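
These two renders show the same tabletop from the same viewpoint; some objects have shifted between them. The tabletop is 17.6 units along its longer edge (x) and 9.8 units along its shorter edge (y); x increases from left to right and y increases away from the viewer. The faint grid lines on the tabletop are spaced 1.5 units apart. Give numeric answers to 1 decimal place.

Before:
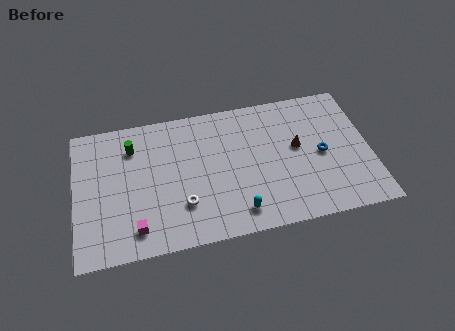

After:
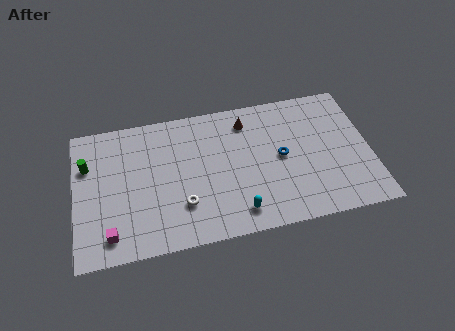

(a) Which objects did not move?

the cyan capsule and the white torus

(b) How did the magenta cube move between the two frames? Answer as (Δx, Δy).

(-1.5, -0.1)

The magenta cube started near (3.5, 1.7) and ended near (2.0, 1.6).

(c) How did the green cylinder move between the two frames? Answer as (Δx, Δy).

(-2.7, -0.8)

From the two frames, the green cylinder sits at roughly (3.5, 7.5) before and (0.8, 6.7) after.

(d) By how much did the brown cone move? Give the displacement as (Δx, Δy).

(-2.9, 2.5)

The brown cone started near (13.3, 5.5) and ended near (10.4, 8.0).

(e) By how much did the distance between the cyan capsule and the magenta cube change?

+1.5

The distance was about 6.0 in the first image and 7.5 in the second, so they moved 1.5 units further apart.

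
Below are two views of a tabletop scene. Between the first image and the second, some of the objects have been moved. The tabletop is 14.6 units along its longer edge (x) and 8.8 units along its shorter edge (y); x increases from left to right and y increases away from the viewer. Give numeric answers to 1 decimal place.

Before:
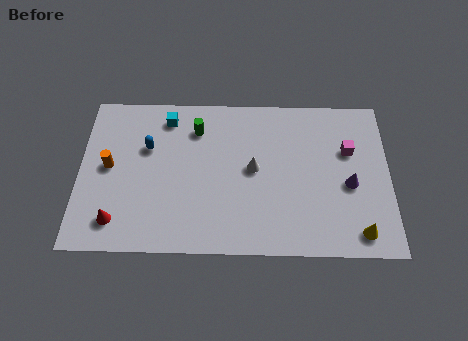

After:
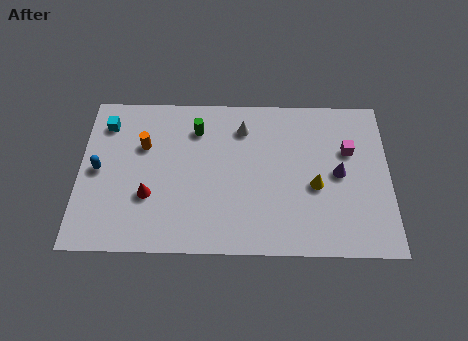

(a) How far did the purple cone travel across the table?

0.8

The purple cone was near (12.7, 3.8) before and (12.2, 4.4) after, so it travelled √(0.5² + 0.6²) ≈ 0.8 units.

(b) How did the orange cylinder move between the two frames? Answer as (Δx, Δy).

(1.6, 1.2)

The orange cylinder started near (1.4, 4.6) and ended near (3.0, 5.8).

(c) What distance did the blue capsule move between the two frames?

2.6

The blue capsule was near (3.2, 5.7) before and (0.9, 4.4) after, so it travelled √(2.3² + 1.3²) ≈ 2.6 units.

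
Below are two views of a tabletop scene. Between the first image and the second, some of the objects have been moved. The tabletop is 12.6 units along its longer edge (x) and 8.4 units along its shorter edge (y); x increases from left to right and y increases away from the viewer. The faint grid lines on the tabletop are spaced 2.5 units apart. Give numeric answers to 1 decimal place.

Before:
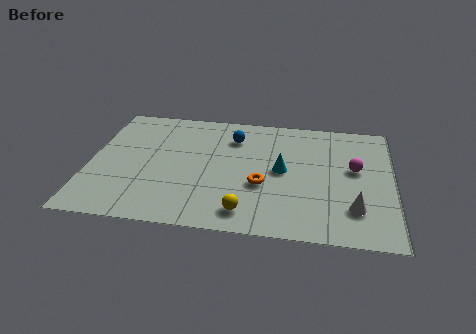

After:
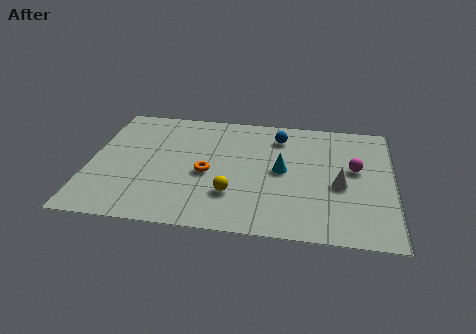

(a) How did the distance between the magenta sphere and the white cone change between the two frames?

-1.4

Before: roughly 2.7 units apart; after: 1.3. That's 1.4 units closer together.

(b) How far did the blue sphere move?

1.9

The blue sphere was near (5.9, 6.4) before and (7.8, 6.7) after, so it travelled √(1.9² + 0.3²) ≈ 1.9 units.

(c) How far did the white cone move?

1.6

The white cone was near (11.0, 2.1) before and (10.4, 3.6) after, so it travelled √(0.6² + 1.5²) ≈ 1.6 units.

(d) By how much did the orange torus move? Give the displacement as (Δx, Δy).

(-2.3, 0.5)

The orange torus was at about (7.2, 3.2) and moved to about (4.9, 3.7).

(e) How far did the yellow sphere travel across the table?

1.3

From (6.6, 1.3) to (6.0, 2.4), the yellow sphere covered √(0.6² + 1.1²) ≈ 1.3 units.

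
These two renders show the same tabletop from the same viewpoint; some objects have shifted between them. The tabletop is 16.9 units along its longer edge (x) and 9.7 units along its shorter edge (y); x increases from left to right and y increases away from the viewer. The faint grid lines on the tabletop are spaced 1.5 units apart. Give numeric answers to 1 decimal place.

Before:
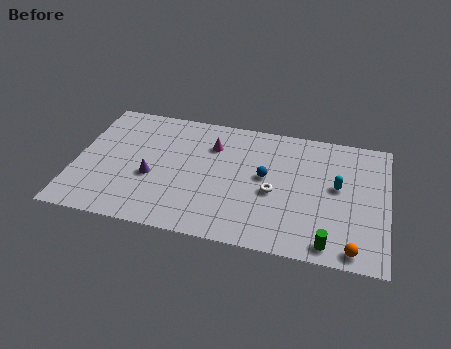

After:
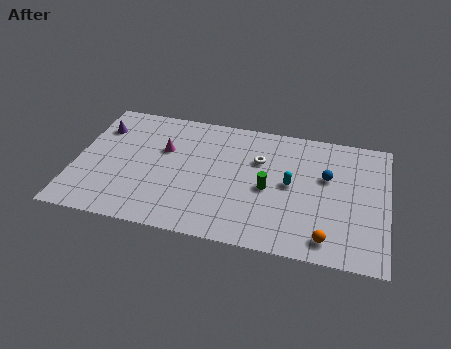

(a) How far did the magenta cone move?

2.8

From (7.3, 7.1) to (4.7, 6.2), the magenta cone covered √(2.6² + 0.9²) ≈ 2.8 units.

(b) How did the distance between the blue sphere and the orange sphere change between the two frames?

-1.9

The distance was about 6.5 in the first image and 4.6 in the second, so they moved 1.9 units closer together.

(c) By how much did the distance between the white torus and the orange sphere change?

+1.0

Before: roughly 5.4 units apart; after: 6.4. That's 1.0 units further apart.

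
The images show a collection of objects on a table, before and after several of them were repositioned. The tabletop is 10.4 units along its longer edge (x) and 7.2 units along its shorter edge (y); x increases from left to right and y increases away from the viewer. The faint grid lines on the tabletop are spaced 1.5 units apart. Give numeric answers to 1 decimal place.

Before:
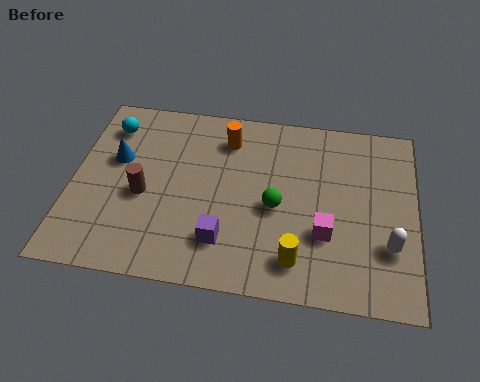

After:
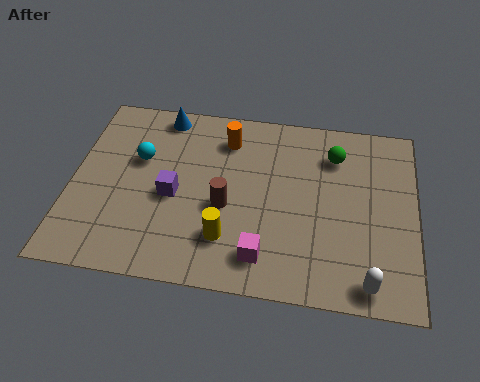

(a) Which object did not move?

the orange cylinder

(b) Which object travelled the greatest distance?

the green sphere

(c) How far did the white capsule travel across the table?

1.5

The white capsule was near (9.6, 2.2) before and (9.0, 0.8) after, so it travelled √(0.6² + 1.4²) ≈ 1.5 units.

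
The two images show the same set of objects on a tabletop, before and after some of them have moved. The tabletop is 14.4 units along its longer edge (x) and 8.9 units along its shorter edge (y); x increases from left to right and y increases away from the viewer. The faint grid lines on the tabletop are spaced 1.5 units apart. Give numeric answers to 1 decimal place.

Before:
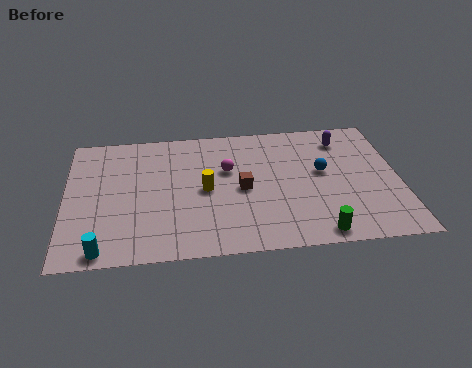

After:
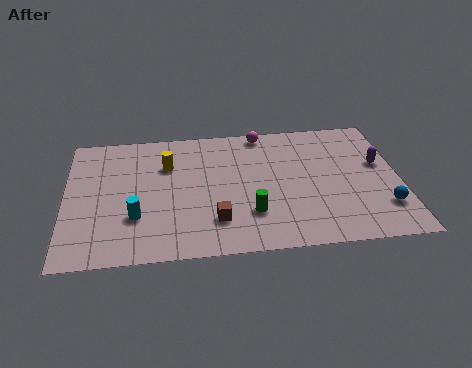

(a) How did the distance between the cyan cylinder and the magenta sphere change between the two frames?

+0.5

They were about 7.2 units apart before and 7.7 after — 0.5 units further apart.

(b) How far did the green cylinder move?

3.2

The green cylinder was near (10.7, 0.9) before and (7.9, 2.5) after, so it travelled √(2.8² + 1.6²) ≈ 3.2 units.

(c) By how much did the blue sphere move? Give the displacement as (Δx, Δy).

(2.5, -2.7)

From the two frames, the blue sphere sits at roughly (11.1, 5.0) before and (13.6, 2.3) after.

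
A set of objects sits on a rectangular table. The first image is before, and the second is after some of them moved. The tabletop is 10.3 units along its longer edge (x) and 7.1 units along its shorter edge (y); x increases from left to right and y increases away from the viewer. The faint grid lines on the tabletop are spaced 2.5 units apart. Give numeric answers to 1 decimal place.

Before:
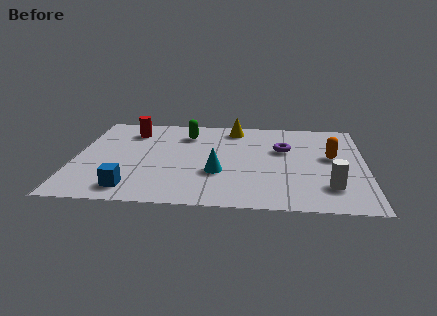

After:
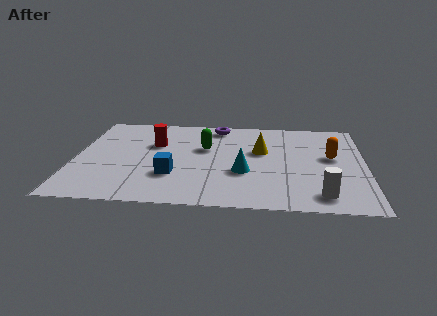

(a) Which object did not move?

the orange capsule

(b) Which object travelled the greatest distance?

the purple torus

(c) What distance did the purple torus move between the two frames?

2.9

The purple torus was near (7.4, 4.5) before and (5.0, 6.2) after, so it travelled √(2.4² + 1.7²) ≈ 2.9 units.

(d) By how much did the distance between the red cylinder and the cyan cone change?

-0.7

The distance was about 4.5 in the first image and 3.8 in the second, so they moved 0.7 units closer together.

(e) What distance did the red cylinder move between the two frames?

1.3

The red cylinder moved from about (1.9, 5.6) to (2.8, 4.6), a distance of √(0.9² + 1.0²) ≈ 1.3.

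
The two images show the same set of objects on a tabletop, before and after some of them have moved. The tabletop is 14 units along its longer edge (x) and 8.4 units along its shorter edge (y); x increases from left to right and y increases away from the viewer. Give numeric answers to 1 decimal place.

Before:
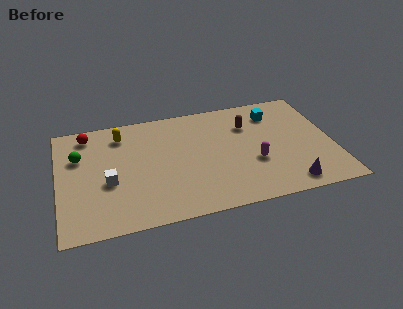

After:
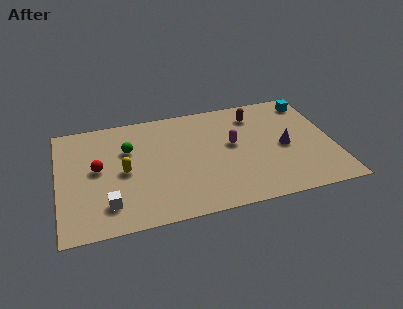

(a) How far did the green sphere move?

2.5

The green sphere moved from about (1.1, 5.6) to (3.6, 5.6), a distance of √(2.5² + 0.0²) ≈ 2.5.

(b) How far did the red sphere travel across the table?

2.7

The red sphere was near (1.6, 7.2) before and (2.0, 4.5) after, so it travelled √(0.4² + 2.7²) ≈ 2.7 units.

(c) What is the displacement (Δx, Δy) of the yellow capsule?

(0.0, -2.8)

The yellow capsule was at about (3.3, 6.8) and moved to about (3.3, 4.0).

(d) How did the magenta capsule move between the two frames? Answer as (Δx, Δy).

(-1.0, 1.6)

The magenta capsule was at about (9.9, 3.1) and moved to about (8.9, 4.7).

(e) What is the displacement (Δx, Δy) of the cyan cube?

(1.9, 0.5)

The cyan cube started near (11.2, 6.6) and ended near (13.1, 7.1).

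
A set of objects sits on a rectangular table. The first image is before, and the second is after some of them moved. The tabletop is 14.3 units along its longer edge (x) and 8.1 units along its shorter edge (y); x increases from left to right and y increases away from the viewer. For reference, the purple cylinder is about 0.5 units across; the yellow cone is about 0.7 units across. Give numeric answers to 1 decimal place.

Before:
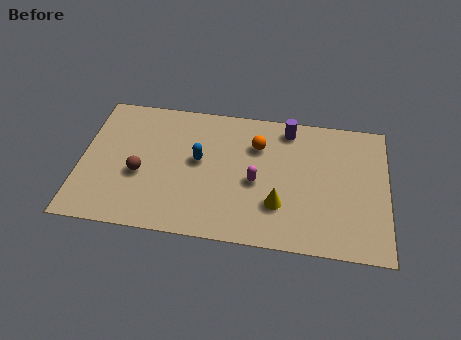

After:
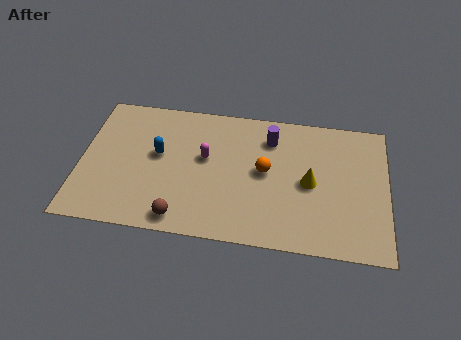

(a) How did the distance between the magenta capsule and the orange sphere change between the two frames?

+0.6

They were about 2.2 units apart before and 2.8 after — 0.6 units further apart.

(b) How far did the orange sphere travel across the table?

1.6

The orange sphere moved from about (8.2, 5.8) to (8.6, 4.3), a distance of √(0.4² + 1.5²) ≈ 1.6.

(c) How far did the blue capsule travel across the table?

1.9

From (5.5, 4.5) to (3.6, 4.6), the blue capsule covered √(1.9² + 0.1²) ≈ 1.9 units.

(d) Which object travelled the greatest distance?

the brown sphere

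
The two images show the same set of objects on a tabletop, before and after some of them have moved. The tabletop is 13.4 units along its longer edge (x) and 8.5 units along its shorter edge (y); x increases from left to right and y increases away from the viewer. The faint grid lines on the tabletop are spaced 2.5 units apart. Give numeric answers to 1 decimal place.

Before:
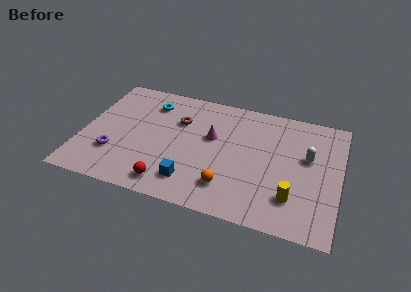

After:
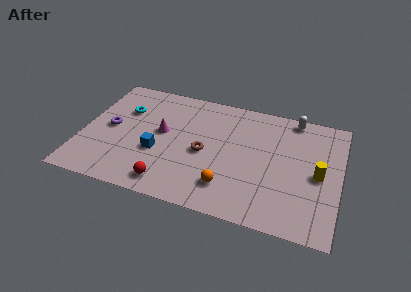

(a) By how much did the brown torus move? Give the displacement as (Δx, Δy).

(1.5, -1.9)

The brown torus started near (4.9, 5.8) and ended near (6.4, 3.9).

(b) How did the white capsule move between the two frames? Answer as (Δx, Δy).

(-0.9, 2.6)

The white capsule started near (11.7, 5.1) and ended near (10.8, 7.7).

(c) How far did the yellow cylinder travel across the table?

2.2

The yellow cylinder was near (11.1, 2.1) before and (12.3, 4.0) after, so it travelled √(1.2² + 1.9²) ≈ 2.2 units.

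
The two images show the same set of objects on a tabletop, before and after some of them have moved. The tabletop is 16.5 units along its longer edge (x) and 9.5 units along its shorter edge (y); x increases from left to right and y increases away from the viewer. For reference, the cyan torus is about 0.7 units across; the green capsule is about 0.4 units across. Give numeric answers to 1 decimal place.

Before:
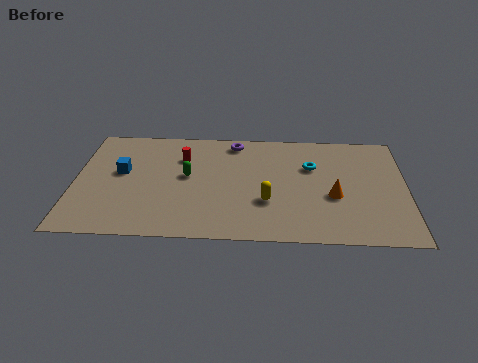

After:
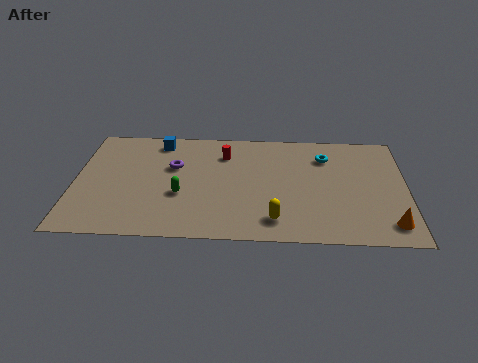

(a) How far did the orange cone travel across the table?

3.5

The orange cone was near (12.9, 3.8) before and (15.6, 1.6) after, so it travelled √(2.7² + 2.2²) ≈ 3.5 units.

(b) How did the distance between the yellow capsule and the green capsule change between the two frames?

+0.6

They were about 4.5 units apart before and 5.1 after — 0.6 units further apart.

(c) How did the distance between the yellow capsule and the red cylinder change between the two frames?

+0.5

They were about 5.6 units apart before and 6.1 after — 0.5 units further apart.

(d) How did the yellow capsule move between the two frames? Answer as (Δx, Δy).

(0.4, -1.5)

The yellow capsule started near (9.6, 3.2) and ended near (10.0, 1.7).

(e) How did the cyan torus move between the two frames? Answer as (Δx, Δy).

(0.7, 0.9)

From the two frames, the cyan torus sits at roughly (11.8, 6.3) before and (12.5, 7.2) after.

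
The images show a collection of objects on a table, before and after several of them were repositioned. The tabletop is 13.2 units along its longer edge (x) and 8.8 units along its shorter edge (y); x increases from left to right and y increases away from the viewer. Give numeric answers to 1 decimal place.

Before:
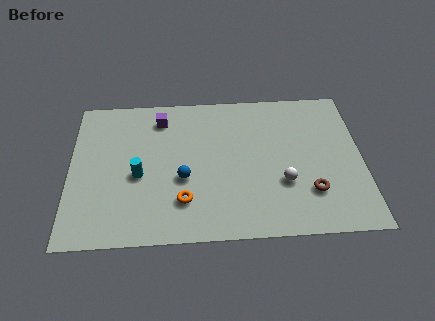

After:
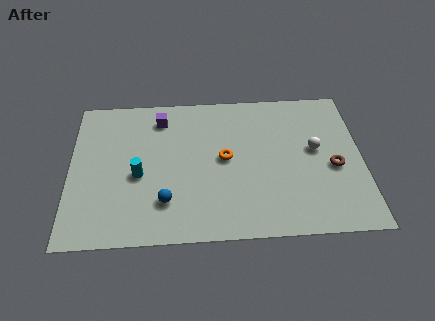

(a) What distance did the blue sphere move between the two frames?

1.5

The blue sphere was near (5.1, 3.5) before and (4.3, 2.2) after, so it travelled √(0.8² + 1.3²) ≈ 1.5 units.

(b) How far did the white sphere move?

2.4

The white sphere was near (9.6, 3.0) before and (11.1, 4.9) after, so it travelled √(1.5² + 1.9²) ≈ 2.4 units.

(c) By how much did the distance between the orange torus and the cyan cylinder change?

+1.4

They were about 2.6 units apart before and 4.0 after — 1.4 units further apart.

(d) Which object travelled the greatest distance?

the orange torus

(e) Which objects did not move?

the cyan cylinder and the purple cube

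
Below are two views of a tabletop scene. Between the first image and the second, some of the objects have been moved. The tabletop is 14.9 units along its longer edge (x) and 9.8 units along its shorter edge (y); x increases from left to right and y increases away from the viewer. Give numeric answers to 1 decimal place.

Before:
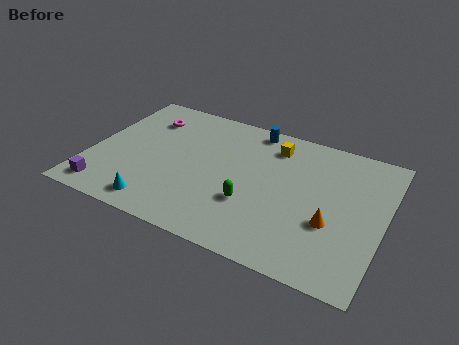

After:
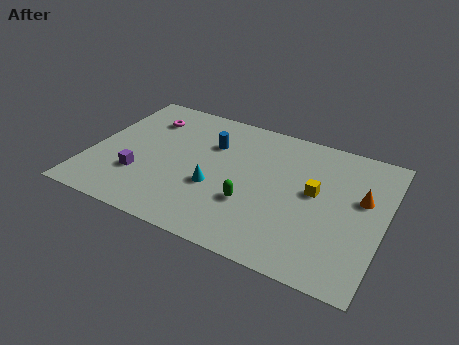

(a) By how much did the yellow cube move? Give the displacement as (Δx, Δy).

(2.4, -2.5)

From the two frames, the yellow cube sits at roughly (9.0, 7.9) before and (11.4, 5.4) after.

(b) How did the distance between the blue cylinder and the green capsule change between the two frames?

-1.2

They were about 5.5 units apart before and 4.3 after — 1.2 units closer together.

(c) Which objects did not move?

the green capsule and the magenta torus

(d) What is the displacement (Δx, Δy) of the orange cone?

(1.3, 2.3)

From the two frames, the orange cone sits at roughly (12.4, 3.6) before and (13.7, 5.9) after.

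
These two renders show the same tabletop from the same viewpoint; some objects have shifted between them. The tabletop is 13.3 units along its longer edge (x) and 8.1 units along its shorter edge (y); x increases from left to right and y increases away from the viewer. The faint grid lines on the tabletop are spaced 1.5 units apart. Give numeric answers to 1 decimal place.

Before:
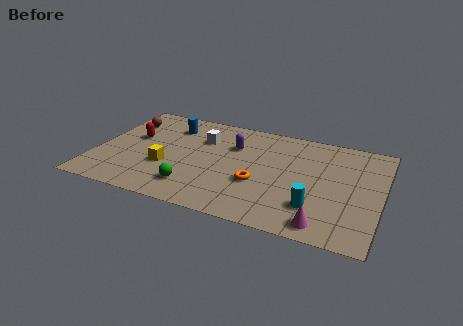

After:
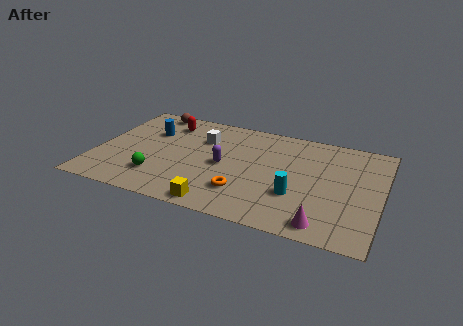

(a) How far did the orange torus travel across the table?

1.1

The orange torus was near (7.7, 3.0) before and (7.1, 2.1) after, so it travelled √(0.6² + 0.9²) ≈ 1.1 units.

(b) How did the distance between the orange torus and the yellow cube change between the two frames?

-2.7

The distance was about 4.3 in the first image and 1.6 in the second, so they moved 2.7 units closer together.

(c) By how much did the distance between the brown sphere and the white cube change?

-0.7

They were about 3.8 units apart before and 3.1 after — 0.7 units closer together.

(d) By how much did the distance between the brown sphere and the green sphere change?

-0.4

Before: roughly 5.8 units apart; after: 5.4. That's 0.4 units closer together.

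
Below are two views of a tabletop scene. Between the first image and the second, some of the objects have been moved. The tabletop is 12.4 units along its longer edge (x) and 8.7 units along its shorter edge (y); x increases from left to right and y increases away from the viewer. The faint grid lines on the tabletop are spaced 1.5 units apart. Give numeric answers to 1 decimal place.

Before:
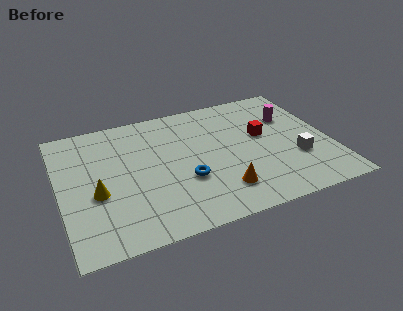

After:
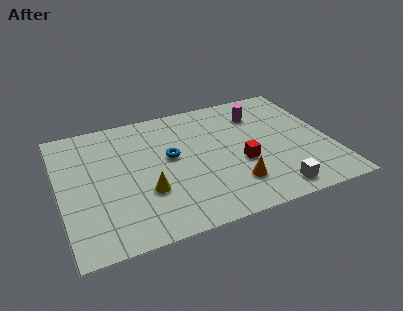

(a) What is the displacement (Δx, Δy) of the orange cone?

(0.6, 0.2)

The orange cone started near (7.1, 1.9) and ended near (7.7, 2.1).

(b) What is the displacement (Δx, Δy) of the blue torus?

(-0.5, 1.8)

From the two frames, the blue torus sits at roughly (5.6, 3.1) before and (5.1, 4.9) after.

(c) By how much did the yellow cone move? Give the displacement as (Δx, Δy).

(2.2, -0.6)

The yellow cone started near (1.6, 3.5) and ended near (3.8, 2.9).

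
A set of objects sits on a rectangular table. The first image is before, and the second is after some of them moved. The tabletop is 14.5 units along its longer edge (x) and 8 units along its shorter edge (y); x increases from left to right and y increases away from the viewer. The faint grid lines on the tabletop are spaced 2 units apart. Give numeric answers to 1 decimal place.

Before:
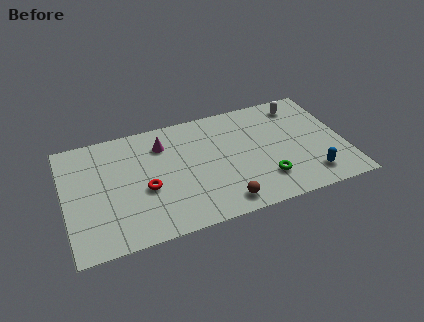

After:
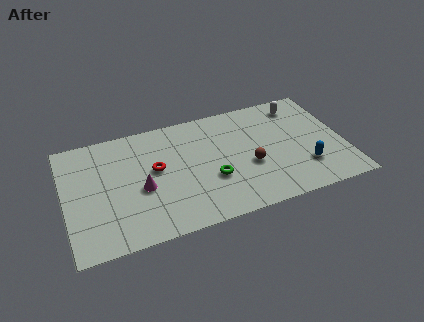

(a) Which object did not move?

the white capsule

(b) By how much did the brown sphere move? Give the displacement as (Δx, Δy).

(1.6, 2.1)

From the two frames, the brown sphere sits at roughly (7.9, 1.1) before and (9.5, 3.2) after.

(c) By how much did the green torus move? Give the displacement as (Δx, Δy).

(-2.7, 0.9)

The green torus was at about (10.2, 2.0) and moved to about (7.5, 2.9).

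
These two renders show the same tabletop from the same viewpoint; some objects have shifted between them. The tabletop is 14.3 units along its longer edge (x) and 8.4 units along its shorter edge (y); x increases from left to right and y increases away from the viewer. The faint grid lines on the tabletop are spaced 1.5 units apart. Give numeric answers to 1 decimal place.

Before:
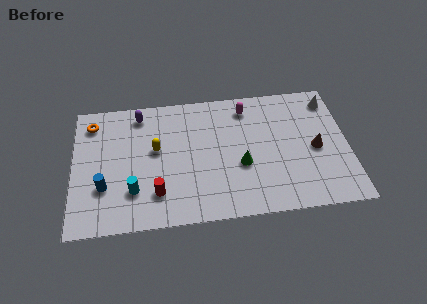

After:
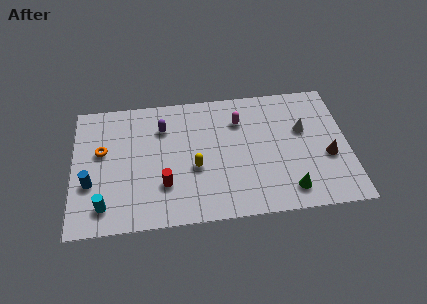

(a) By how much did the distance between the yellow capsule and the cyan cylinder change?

+2.3

Before: roughly 2.8 units apart; after: 5.1. That's 2.3 units further apart.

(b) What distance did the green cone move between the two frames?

3.1

From (8.7, 3.3) to (11.1, 1.4), the green cone covered √(2.4² + 1.9²) ≈ 3.1 units.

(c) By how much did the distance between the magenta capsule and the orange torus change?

-0.8

Before: roughly 8.1 units apart; after: 7.3. That's 0.8 units closer together.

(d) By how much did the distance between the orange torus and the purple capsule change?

+0.9

The distance was about 2.5 in the first image and 3.4 in the second, so they moved 0.9 units further apart.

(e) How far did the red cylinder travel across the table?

0.6

The red cylinder was near (4.3, 2.0) before and (4.7, 2.5) after, so it travelled √(0.4² + 0.5²) ≈ 0.6 units.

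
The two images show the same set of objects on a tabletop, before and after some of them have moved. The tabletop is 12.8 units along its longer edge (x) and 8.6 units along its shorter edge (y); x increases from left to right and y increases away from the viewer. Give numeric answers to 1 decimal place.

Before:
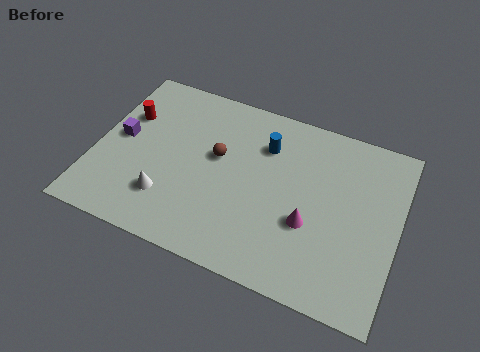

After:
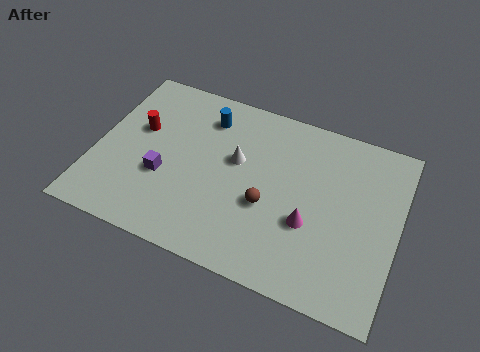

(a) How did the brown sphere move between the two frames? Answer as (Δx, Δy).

(2.3, -1.6)

The brown sphere started near (5.1, 5.0) and ended near (7.4, 3.4).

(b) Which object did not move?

the magenta cone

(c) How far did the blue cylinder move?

2.6

The blue cylinder moved from about (7.0, 6.3) to (4.4, 6.8), a distance of √(2.6² + 0.5²) ≈ 2.6.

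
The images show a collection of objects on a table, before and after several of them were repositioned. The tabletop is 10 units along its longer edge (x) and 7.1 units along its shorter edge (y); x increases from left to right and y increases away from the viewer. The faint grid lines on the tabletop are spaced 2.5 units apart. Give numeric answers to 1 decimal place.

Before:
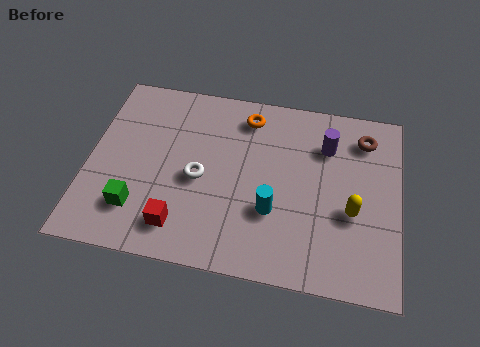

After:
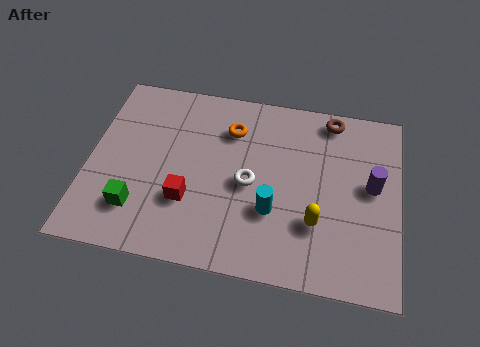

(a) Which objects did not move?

the cyan cylinder and the green cube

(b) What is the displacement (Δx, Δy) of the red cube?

(0.2, 1.0)

The red cube started near (3.1, 1.3) and ended near (3.3, 2.3).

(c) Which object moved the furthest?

the purple cylinder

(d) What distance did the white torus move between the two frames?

1.6

The white torus moved from about (3.6, 3.2) to (5.2, 3.3), a distance of √(1.6² + 0.1²) ≈ 1.6.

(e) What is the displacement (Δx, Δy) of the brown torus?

(-1.1, 0.6)

The brown torus started near (8.8, 5.7) and ended near (7.7, 6.3).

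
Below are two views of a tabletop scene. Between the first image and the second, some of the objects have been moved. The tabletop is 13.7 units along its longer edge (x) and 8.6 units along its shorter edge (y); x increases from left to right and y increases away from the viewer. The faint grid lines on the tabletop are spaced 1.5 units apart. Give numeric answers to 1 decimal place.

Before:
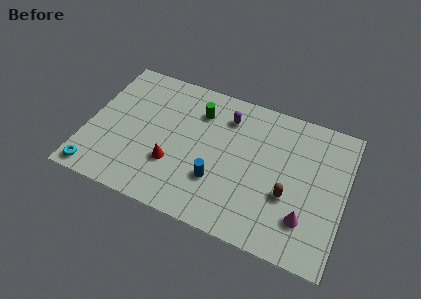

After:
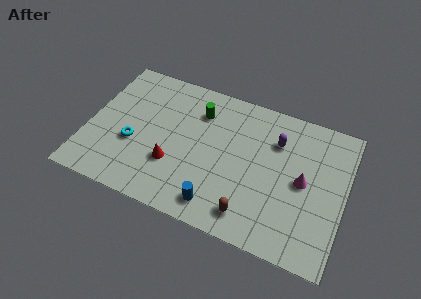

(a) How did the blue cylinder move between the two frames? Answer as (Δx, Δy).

(0.2, -1.4)

From the two frames, the blue cylinder sits at roughly (7.1, 2.7) before and (7.3, 1.3) after.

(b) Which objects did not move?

the red cone and the green cylinder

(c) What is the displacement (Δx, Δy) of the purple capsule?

(2.7, -0.5)

The purple capsule was at about (7.2, 6.7) and moved to about (9.9, 6.2).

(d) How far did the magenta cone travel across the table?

2.1

From (11.8, 2.2) to (11.5, 4.3), the magenta cone covered √(0.3² + 2.1²) ≈ 2.1 units.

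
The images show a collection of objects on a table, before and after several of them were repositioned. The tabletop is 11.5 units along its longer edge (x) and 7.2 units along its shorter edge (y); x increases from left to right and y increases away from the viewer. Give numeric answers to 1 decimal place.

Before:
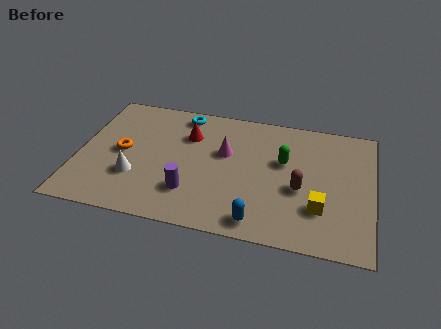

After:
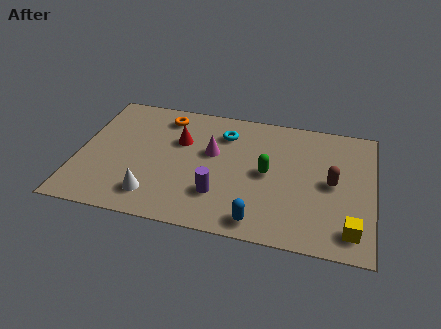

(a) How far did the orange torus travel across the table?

2.8

From (1.7, 3.6) to (3.2, 6.0), the orange torus covered √(1.5² + 2.4²) ≈ 2.8 units.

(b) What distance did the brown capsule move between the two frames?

1.3

From (8.7, 3.0) to (9.9, 3.6), the brown capsule covered √(1.2² + 0.6²) ≈ 1.3 units.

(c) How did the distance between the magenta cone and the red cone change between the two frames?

-0.3

The distance was about 1.7 in the first image and 1.4 in the second, so they moved 0.3 units closer together.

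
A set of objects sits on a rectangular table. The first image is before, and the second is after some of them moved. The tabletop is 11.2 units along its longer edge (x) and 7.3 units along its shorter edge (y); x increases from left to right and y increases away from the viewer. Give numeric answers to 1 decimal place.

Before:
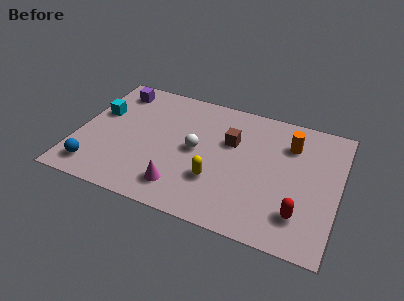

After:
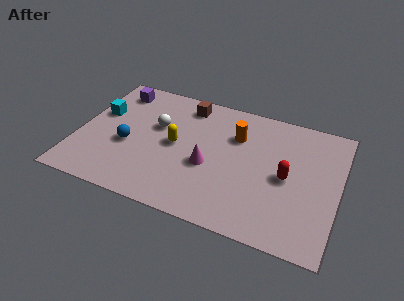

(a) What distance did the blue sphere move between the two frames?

2.2

From (1.0, 1.2) to (2.2, 3.0), the blue sphere covered √(1.2² + 1.8²) ≈ 2.2 units.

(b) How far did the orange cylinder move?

2.3

From (9.0, 5.4) to (6.7, 5.1), the orange cylinder covered √(2.3² + 0.3²) ≈ 2.3 units.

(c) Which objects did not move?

the purple cube and the cyan cube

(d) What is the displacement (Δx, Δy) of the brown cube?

(-2.1, 1.5)

From the two frames, the brown cube sits at roughly (6.5, 4.7) before and (4.4, 6.2) after.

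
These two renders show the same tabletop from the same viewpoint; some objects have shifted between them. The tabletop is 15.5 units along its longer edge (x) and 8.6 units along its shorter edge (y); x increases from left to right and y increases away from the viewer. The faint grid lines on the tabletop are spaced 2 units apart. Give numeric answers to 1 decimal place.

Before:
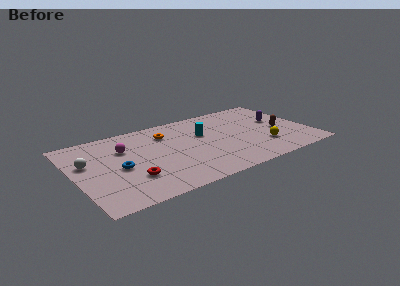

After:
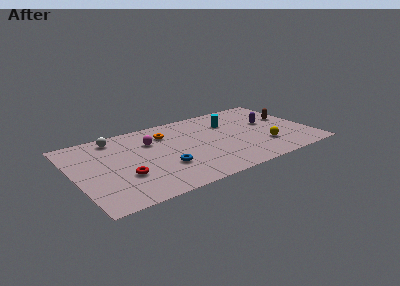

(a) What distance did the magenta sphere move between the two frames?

1.8

The magenta sphere moved from about (3.4, 5.9) to (5.2, 6.0), a distance of √(1.8² + 0.1²) ≈ 1.8.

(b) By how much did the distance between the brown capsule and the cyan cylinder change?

-1.3

Before: roughly 5.3 units apart; after: 4.0. That's 1.3 units closer together.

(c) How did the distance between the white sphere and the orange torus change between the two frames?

-2.1

They were about 5.5 units apart before and 3.4 after — 2.1 units closer together.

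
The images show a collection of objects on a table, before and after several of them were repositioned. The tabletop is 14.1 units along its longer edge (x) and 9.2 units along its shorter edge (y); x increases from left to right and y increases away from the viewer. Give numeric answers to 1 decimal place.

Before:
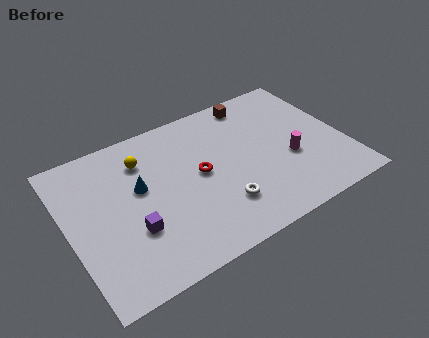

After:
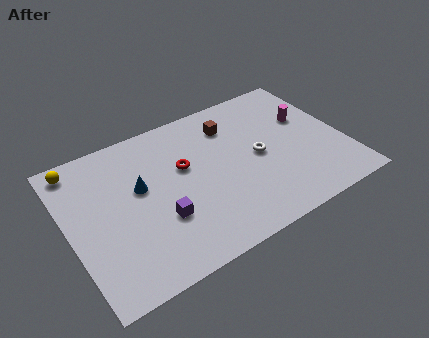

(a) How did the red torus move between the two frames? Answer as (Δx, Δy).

(-0.7, 0.8)

The red torus was at about (6.7, 4.8) and moved to about (6.0, 5.6).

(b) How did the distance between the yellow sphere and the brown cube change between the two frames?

+1.8

The distance was about 6.1 in the first image and 7.9 in the second, so they moved 1.8 units further apart.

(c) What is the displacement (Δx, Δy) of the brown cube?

(-1.4, -1.0)

The brown cube was at about (10.1, 8.1) and moved to about (8.7, 7.1).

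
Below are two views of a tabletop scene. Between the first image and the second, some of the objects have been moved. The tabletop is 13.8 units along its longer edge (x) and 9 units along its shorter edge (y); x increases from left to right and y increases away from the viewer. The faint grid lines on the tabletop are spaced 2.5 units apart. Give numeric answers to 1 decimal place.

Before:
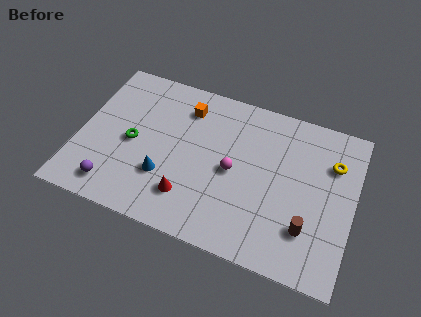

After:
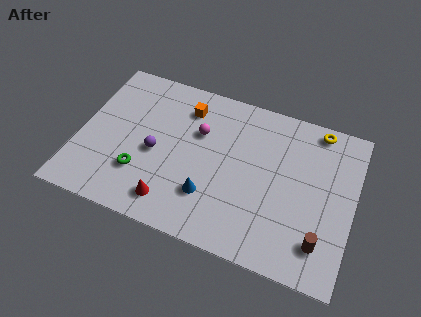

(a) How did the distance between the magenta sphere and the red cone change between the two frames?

+1.5

Before: roughly 3.0 units apart; after: 4.5. That's 1.5 units further apart.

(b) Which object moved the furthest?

the purple sphere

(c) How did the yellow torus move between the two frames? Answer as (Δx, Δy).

(-0.9, 1.7)

The yellow torus was at about (12.6, 6.4) and moved to about (11.7, 8.1).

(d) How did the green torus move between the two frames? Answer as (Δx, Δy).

(0.6, -1.6)

The green torus was at about (2.7, 4.2) and moved to about (3.3, 2.6).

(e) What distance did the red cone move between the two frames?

1.0

The red cone was near (5.8, 2.1) before and (5.0, 1.5) after, so it travelled √(0.8² + 0.6²) ≈ 1.0 units.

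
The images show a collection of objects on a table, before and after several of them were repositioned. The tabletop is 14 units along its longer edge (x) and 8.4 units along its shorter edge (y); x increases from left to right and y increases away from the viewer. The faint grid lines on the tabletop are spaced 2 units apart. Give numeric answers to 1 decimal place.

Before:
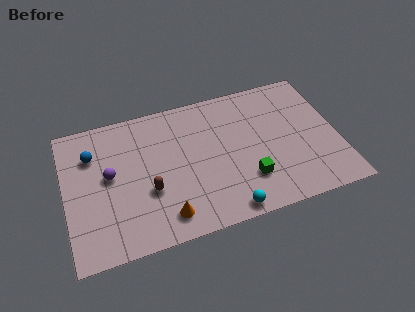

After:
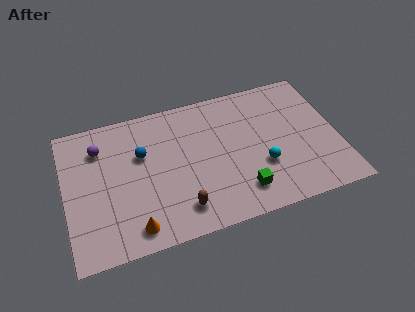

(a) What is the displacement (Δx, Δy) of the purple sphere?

(-0.4, 1.8)

The purple sphere started near (2.3, 4.6) and ended near (1.9, 6.4).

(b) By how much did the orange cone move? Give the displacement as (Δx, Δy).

(-1.6, -0.2)

The orange cone started near (4.9, 1.4) and ended near (3.3, 1.2).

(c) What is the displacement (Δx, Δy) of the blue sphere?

(2.5, -0.7)

The blue sphere started near (1.5, 6.1) and ended near (4.0, 5.4).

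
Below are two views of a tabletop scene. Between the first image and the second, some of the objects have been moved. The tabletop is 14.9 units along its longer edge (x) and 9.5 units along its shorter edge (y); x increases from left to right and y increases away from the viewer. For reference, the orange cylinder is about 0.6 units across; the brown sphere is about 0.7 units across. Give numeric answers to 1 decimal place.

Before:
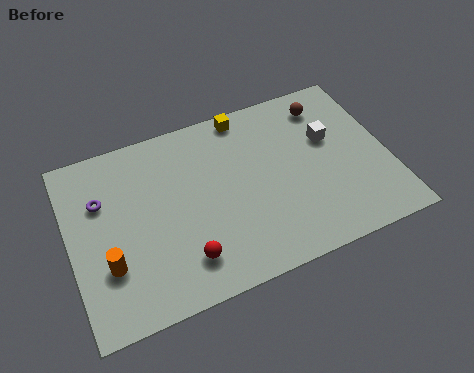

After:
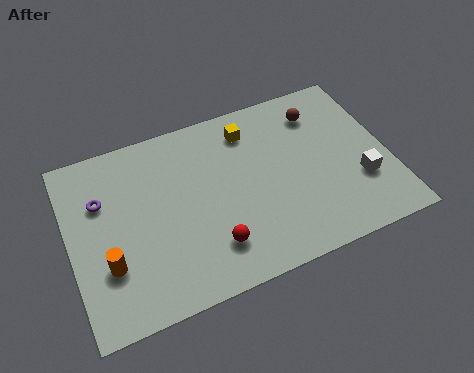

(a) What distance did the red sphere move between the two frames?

1.3

From (5.0, 2.0) to (6.3, 2.2), the red sphere covered √(1.3² + 0.2²) ≈ 1.3 units.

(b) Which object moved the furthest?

the white cube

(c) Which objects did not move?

the orange cylinder and the purple torus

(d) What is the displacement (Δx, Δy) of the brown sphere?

(-0.4, -0.3)

The brown sphere was at about (12.4, 7.8) and moved to about (12.0, 7.5).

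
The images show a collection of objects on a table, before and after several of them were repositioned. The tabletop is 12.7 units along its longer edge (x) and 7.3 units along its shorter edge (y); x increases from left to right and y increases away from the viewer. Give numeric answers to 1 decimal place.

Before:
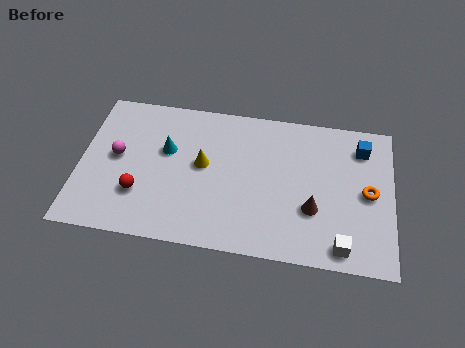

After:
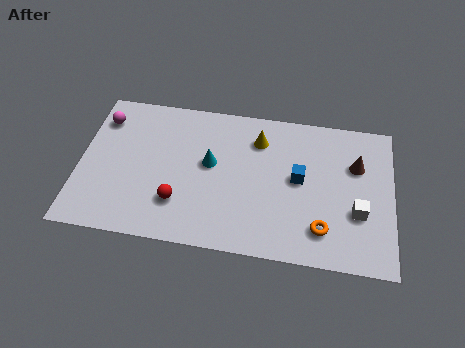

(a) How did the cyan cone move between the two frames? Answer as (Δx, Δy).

(1.8, -0.4)

The cyan cone started near (3.5, 4.5) and ended near (5.3, 4.1).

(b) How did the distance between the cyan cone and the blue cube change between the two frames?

-4.4

Before: roughly 8.0 units apart; after: 3.6. That's 4.4 units closer together.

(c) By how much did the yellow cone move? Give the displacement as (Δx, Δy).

(2.2, 1.6)

The yellow cone was at about (5.0, 4.0) and moved to about (7.2, 5.6).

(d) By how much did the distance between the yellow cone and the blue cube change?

-4.2

Before: roughly 6.6 units apart; after: 2.4. That's 4.2 units closer together.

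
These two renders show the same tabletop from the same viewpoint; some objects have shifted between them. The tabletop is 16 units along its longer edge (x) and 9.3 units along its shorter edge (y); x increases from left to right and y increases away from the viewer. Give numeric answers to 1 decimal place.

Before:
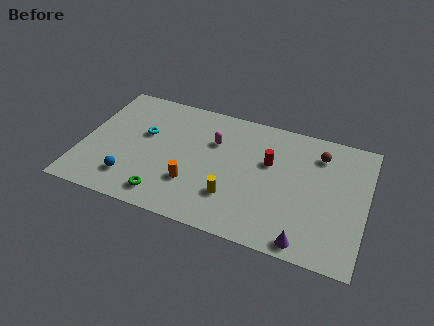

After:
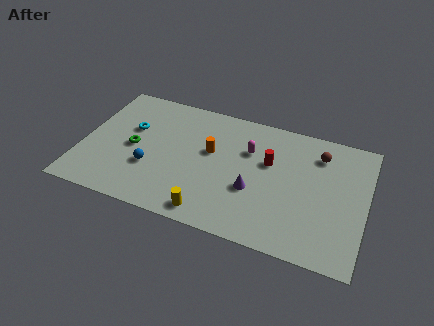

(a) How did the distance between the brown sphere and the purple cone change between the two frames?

-1.3

The distance was about 6.4 in the first image and 5.1 in the second, so they moved 1.3 units closer together.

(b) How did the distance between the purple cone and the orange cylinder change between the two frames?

-3.5

Before: roughly 6.8 units apart; after: 3.3. That's 3.5 units closer together.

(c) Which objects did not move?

the red cylinder and the brown sphere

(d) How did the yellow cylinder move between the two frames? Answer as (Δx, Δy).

(-1.1, -1.5)

From the two frames, the yellow cylinder sits at roughly (8.7, 2.6) before and (7.6, 1.1) after.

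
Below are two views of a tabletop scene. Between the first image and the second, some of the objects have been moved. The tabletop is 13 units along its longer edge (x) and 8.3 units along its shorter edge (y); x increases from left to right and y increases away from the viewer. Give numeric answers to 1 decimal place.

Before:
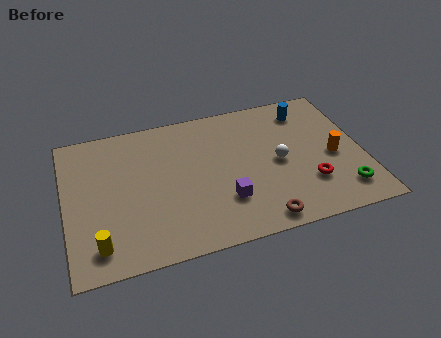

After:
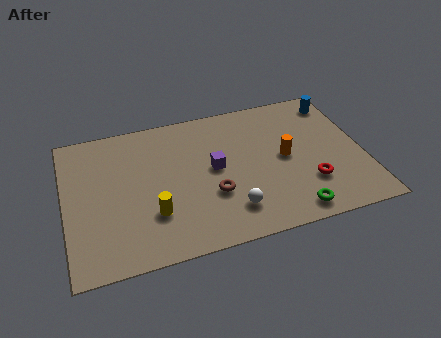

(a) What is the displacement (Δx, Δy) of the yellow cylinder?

(2.4, 1.1)

From the two frames, the yellow cylinder sits at roughly (1.3, 1.4) before and (3.7, 2.5) after.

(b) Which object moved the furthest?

the white sphere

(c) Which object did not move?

the red torus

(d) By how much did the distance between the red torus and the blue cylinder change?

+0.5

The distance was about 4.4 in the first image and 4.9 in the second, so they moved 0.5 units further apart.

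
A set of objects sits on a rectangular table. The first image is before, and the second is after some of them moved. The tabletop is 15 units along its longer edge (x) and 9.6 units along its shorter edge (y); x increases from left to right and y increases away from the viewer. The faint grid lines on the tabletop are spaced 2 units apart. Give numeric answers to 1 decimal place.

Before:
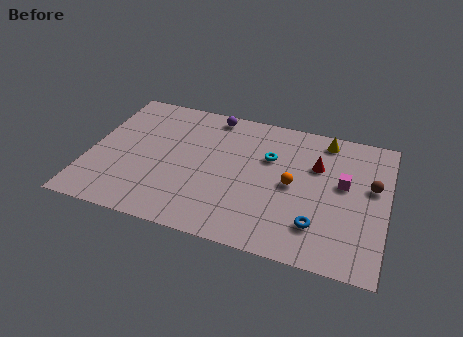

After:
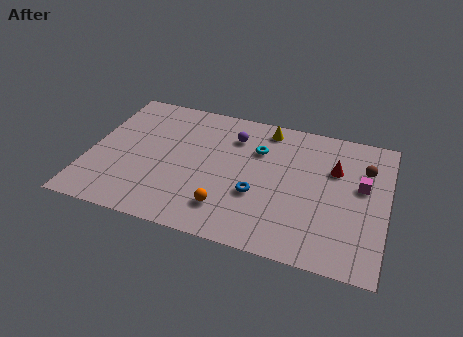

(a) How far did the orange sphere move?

4.0

The orange sphere was near (10.3, 4.7) before and (7.2, 2.1) after, so it travelled √(3.1² + 2.6²) ≈ 4.0 units.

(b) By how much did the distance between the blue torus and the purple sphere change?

-4.5

Before: roughly 8.6 units apart; after: 4.1. That's 4.5 units closer together.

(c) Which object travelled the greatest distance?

the orange sphere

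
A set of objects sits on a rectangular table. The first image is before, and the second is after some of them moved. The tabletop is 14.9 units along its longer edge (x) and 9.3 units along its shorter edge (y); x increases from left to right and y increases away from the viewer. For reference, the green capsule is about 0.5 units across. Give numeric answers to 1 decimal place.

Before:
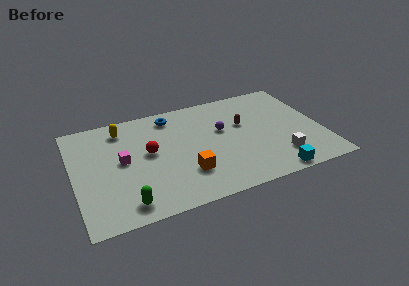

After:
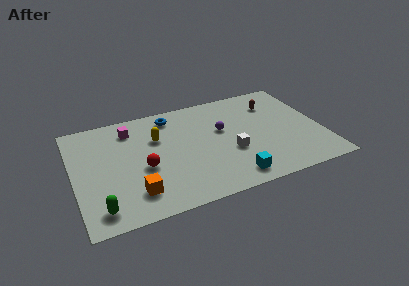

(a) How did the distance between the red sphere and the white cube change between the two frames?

-3.0

The distance was about 8.2 in the first image and 5.2 in the second, so they moved 3.0 units closer together.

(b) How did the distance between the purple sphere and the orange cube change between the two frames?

+2.8

Before: roughly 3.9 units apart; after: 6.7. That's 2.8 units further apart.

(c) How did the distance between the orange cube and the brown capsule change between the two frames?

+5.3

Before: roughly 4.9 units apart; after: 10.2. That's 5.3 units further apart.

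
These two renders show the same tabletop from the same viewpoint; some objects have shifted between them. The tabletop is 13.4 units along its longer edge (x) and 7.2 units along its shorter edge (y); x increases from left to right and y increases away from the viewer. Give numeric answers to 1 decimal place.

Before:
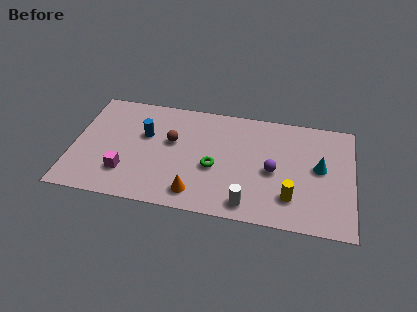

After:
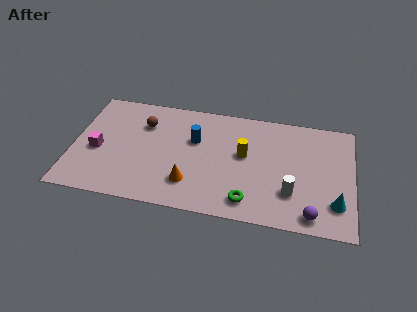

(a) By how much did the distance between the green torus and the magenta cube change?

+3.2

They were about 4.3 units apart before and 7.5 after — 3.2 units further apart.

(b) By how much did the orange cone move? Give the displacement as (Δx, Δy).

(-0.3, 0.6)

The orange cone was at about (6.0, 1.2) and moved to about (5.7, 1.8).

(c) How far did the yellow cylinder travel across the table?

3.3

The yellow cylinder was near (10.5, 1.8) before and (8.2, 4.1) after, so it travelled √(2.3² + 2.3²) ≈ 3.3 units.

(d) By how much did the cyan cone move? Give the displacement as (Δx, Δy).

(0.8, -2.1)

The cyan cone was at about (11.8, 3.9) and moved to about (12.6, 1.8).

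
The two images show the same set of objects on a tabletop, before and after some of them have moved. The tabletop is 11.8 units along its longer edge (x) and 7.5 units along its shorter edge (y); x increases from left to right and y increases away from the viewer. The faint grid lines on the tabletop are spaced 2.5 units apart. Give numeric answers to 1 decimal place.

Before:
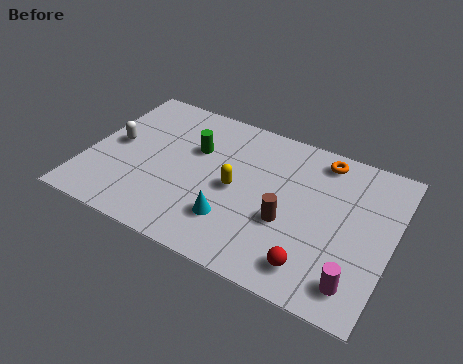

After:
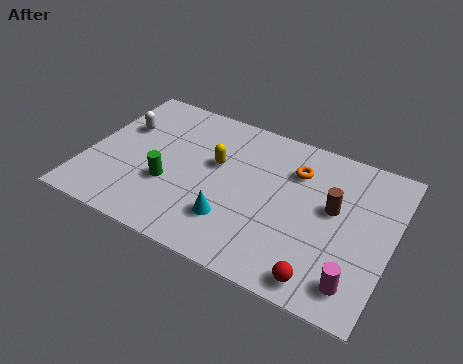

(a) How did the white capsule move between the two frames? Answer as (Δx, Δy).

(0.1, 1.0)

The white capsule started near (1.0, 3.9) and ended near (1.1, 4.9).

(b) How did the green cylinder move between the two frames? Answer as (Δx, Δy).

(-0.7, -2.2)

The green cylinder started near (4.0, 4.9) and ended near (3.3, 2.7).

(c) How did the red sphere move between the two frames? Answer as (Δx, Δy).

(0.4, -0.4)

From the two frames, the red sphere sits at roughly (9.1, 1.3) before and (9.5, 0.9) after.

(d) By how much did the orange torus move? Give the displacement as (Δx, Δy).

(-0.9, -1.0)

From the two frames, the orange torus sits at roughly (8.8, 6.5) before and (7.9, 5.5) after.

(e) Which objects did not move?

the magenta cylinder and the cyan cone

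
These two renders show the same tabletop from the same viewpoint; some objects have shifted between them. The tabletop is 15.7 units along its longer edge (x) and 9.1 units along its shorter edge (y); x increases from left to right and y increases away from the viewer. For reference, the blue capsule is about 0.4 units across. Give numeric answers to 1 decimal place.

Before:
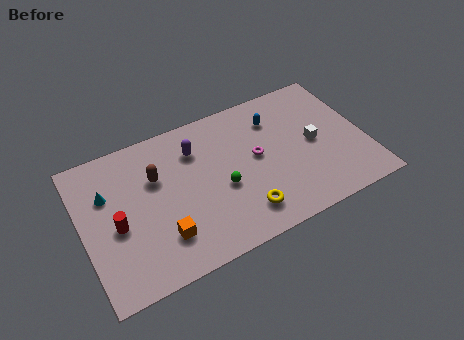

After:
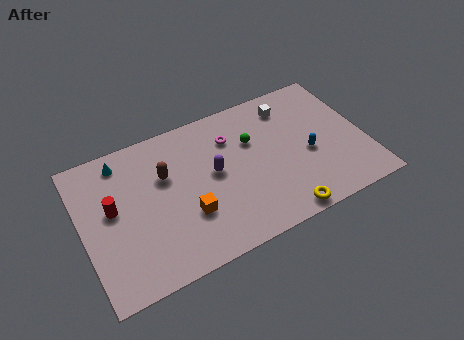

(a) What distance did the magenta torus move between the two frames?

2.2

From (9.7, 4.9) to (8.5, 6.7), the magenta torus covered √(1.2² + 1.8²) ≈ 2.2 units.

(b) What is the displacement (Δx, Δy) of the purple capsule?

(0.8, -1.9)

From the two frames, the purple capsule sits at roughly (6.5, 6.8) before and (7.3, 4.9) after.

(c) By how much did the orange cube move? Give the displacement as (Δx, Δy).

(1.5, 0.7)

The orange cube started near (4.1, 2.3) and ended near (5.6, 3.0).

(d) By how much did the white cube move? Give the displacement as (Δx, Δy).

(-1.0, 2.9)

From the two frames, the white cube sits at roughly (12.9, 4.5) before and (11.9, 7.4) after.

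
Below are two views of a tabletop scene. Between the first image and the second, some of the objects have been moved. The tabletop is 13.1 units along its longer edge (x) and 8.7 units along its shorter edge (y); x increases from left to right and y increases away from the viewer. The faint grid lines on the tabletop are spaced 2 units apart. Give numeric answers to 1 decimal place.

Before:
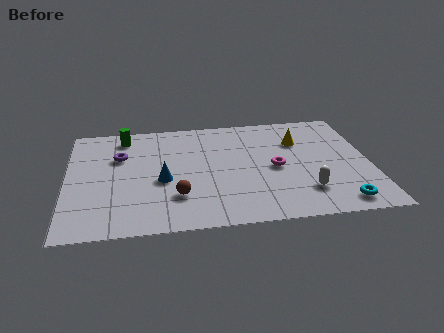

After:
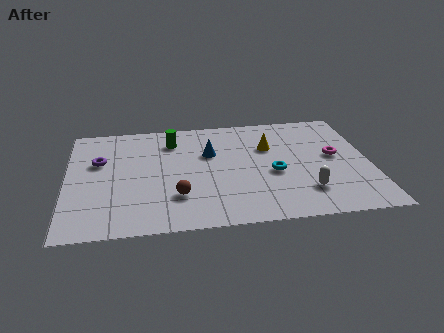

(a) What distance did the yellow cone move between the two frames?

1.3

From (10.1, 6.1) to (8.8, 5.8), the yellow cone covered √(1.3² + 0.3²) ≈ 1.3 units.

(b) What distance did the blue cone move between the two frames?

2.8

The blue cone was near (4.1, 3.7) before and (6.2, 5.6) after, so it travelled √(2.1² + 1.9²) ≈ 2.8 units.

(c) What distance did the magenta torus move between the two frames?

2.7

The magenta torus was near (9.0, 4.1) before and (11.6, 4.7) after, so it travelled √(2.6² + 0.6²) ≈ 2.7 units.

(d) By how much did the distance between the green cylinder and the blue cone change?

-2.0

They were about 4.0 units apart before and 2.0 after — 2.0 units closer together.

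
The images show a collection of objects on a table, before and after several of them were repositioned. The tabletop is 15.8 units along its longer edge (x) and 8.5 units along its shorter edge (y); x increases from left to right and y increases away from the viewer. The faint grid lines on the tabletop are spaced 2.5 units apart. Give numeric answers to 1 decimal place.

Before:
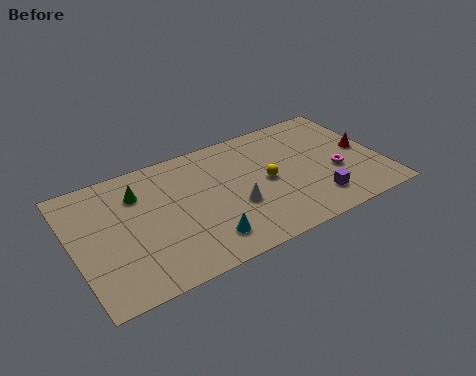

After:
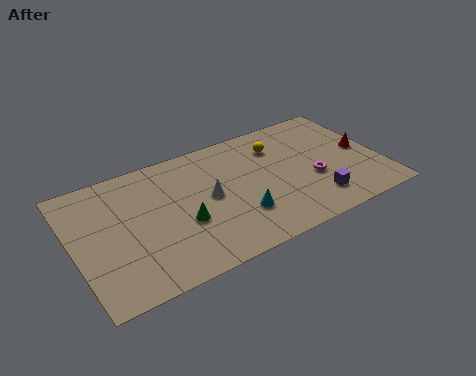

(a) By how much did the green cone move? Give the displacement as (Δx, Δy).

(1.9, -3.0)

The green cone started near (3.5, 6.3) and ended near (5.4, 3.3).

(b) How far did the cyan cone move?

2.1

The cyan cone moved from about (6.3, 1.7) to (8.2, 2.5), a distance of √(1.9² + 0.8²) ≈ 2.1.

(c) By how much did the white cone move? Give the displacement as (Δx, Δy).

(-1.2, 1.2)

The white cone was at about (8.1, 3.2) and moved to about (6.9, 4.4).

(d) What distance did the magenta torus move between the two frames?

1.2

The magenta torus was near (13.4, 3.3) before and (12.2, 3.3) after, so it travelled √(1.2² + 0.0²) ≈ 1.2 units.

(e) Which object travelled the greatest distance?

the green cone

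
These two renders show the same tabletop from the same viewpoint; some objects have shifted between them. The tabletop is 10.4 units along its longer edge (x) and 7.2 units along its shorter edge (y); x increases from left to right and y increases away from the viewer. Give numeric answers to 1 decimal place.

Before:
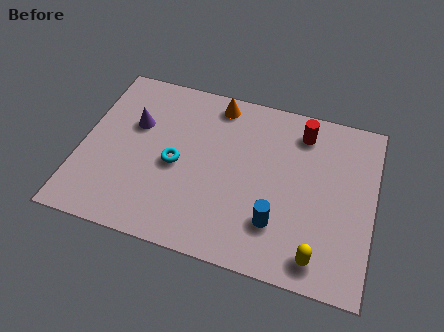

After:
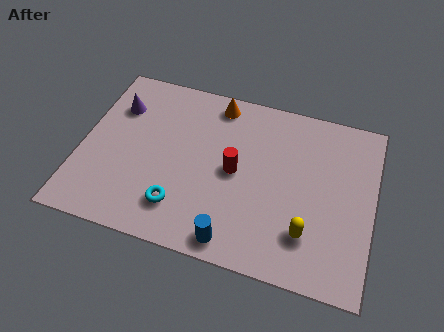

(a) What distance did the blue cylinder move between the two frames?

1.8

The blue cylinder was near (7.1, 1.9) before and (5.7, 0.8) after, so it travelled √(1.4² + 1.1²) ≈ 1.8 units.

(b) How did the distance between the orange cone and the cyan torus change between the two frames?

+1.6

The distance was about 3.2 in the first image and 4.8 in the second, so they moved 1.6 units further apart.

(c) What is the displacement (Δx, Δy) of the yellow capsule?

(-0.4, 0.8)

The yellow capsule was at about (8.6, 1.0) and moved to about (8.2, 1.8).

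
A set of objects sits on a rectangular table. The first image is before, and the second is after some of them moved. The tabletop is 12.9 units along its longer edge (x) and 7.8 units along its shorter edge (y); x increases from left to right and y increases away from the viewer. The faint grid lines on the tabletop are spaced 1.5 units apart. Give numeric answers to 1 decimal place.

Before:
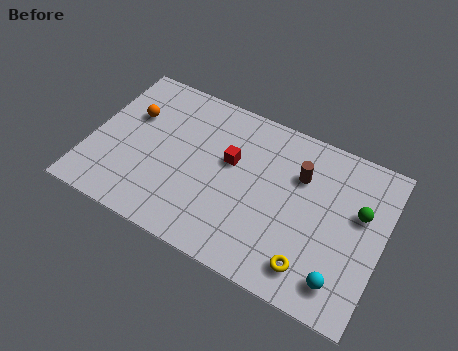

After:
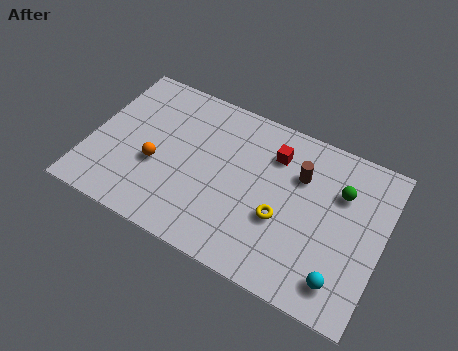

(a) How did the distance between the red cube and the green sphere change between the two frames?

-2.7

Before: roughly 5.7 units apart; after: 3.0. That's 2.7 units closer together.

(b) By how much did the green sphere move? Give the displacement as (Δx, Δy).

(-0.9, 0.6)

The green sphere started near (11.8, 4.8) and ended near (10.9, 5.4).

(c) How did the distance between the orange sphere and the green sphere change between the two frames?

-2.0

They were about 10.2 units apart before and 8.2 after — 2.0 units closer together.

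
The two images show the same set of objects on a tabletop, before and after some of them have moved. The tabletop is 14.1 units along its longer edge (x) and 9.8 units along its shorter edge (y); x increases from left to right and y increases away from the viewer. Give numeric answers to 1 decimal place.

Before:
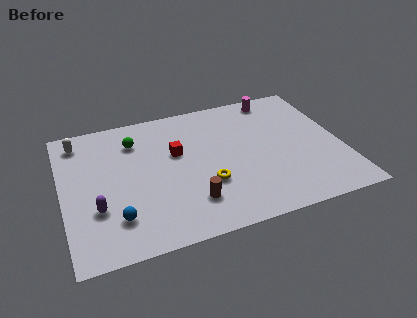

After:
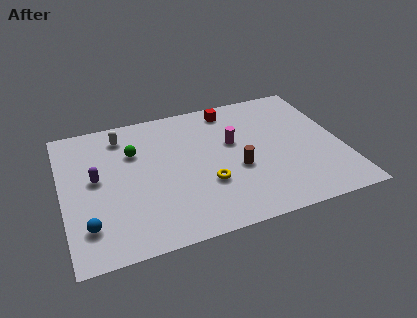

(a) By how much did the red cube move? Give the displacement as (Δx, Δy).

(3.0, 2.5)

The red cube started near (5.8, 6.0) and ended near (8.8, 8.5).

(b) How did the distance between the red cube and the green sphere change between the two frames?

+2.9

They were about 2.5 units apart before and 5.4 after — 2.9 units further apart.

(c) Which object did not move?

the yellow torus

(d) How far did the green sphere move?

0.8

The green sphere was near (3.8, 7.5) before and (3.7, 6.7) after, so it travelled √(0.1² + 0.8²) ≈ 0.8 units.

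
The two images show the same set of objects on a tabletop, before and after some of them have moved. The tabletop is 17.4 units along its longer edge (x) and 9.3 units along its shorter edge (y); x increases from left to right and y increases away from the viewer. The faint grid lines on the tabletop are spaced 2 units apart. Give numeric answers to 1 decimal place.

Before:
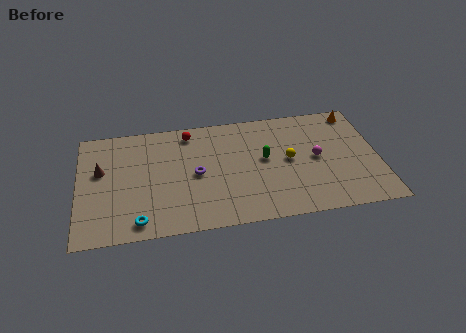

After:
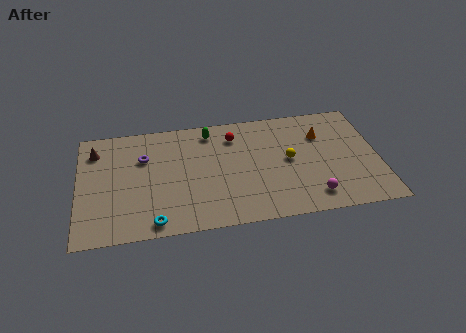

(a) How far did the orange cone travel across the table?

2.6

The orange cone moved from about (16.3, 8.2) to (14.2, 6.6), a distance of √(2.1² + 1.6²) ≈ 2.6.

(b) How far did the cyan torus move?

0.9

The cyan torus was near (3.4, 1.2) before and (4.3, 1.0) after, so it travelled √(0.9² + 0.2²) ≈ 0.9 units.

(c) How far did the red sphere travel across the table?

2.7

The red sphere was near (6.5, 8.0) before and (9.1, 7.3) after, so it travelled √(2.6² + 0.7²) ≈ 2.7 units.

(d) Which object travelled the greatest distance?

the green capsule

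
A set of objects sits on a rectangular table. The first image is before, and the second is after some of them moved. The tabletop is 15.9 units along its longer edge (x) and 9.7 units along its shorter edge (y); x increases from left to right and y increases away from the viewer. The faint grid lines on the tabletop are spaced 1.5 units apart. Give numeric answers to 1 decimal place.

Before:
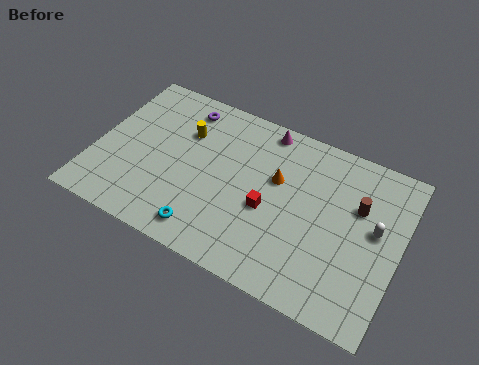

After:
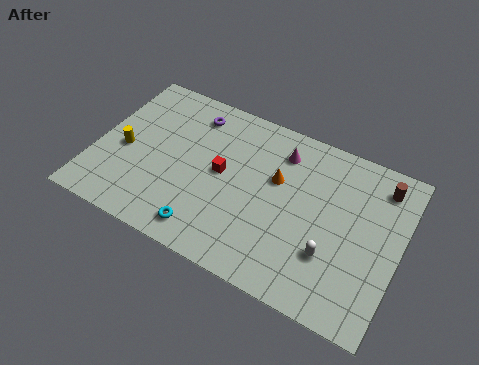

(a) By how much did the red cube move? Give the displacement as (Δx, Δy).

(-2.6, 1.0)

The red cube was at about (9.2, 4.1) and moved to about (6.6, 5.1).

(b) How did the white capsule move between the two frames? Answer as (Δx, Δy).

(-2.0, -2.4)

From the two frames, the white capsule sits at roughly (14.6, 5.4) before and (12.6, 3.0) after.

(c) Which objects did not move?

the orange cone and the cyan torus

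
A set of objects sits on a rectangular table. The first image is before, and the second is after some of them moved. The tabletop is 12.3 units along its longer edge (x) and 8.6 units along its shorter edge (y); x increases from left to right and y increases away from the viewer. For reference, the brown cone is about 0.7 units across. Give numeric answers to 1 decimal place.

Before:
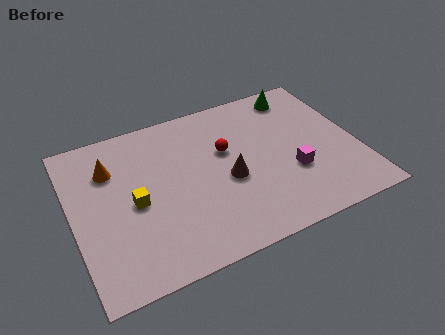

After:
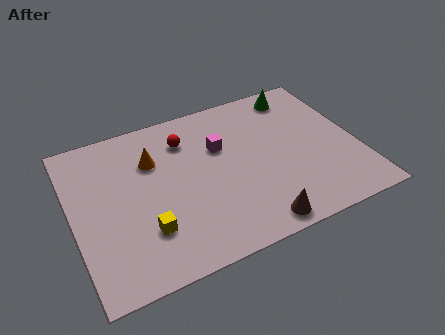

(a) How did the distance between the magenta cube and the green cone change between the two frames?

-0.4

The distance was about 4.5 in the first image and 4.1 in the second, so they moved 0.4 units closer together.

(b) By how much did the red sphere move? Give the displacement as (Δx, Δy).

(-1.6, 1.3)

The red sphere was at about (6.7, 5.3) and moved to about (5.1, 6.6).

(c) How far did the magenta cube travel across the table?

3.8

The magenta cube moved from about (9.3, 3.0) to (6.5, 5.6), a distance of √(2.8² + 2.6²) ≈ 3.8.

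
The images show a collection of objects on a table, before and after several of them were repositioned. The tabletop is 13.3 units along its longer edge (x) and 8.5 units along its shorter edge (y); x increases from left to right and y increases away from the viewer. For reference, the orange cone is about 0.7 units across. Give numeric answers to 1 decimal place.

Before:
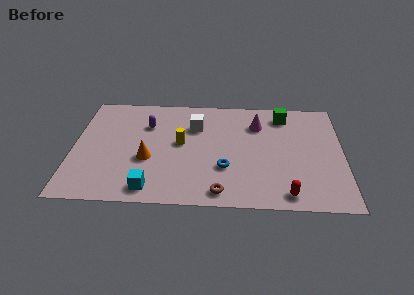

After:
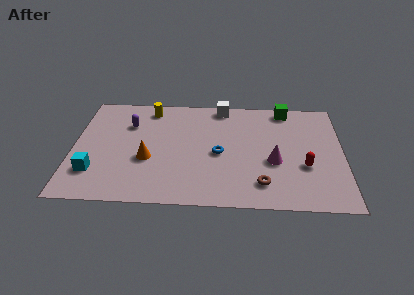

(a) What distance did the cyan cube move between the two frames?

3.0

The cyan cube moved from about (3.9, 1.1) to (1.1, 2.2), a distance of √(2.8² + 1.1²) ≈ 3.0.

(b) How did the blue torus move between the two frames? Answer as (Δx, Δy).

(-0.3, 1.1)

The blue torus started near (7.5, 2.8) and ended near (7.2, 3.9).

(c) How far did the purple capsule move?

0.9

The purple capsule moved from about (3.6, 6.0) to (2.7, 6.0), a distance of √(0.9² + 0.0²) ≈ 0.9.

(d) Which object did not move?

the orange cone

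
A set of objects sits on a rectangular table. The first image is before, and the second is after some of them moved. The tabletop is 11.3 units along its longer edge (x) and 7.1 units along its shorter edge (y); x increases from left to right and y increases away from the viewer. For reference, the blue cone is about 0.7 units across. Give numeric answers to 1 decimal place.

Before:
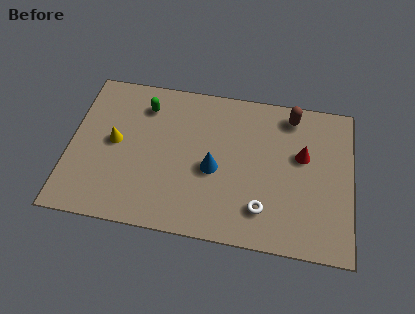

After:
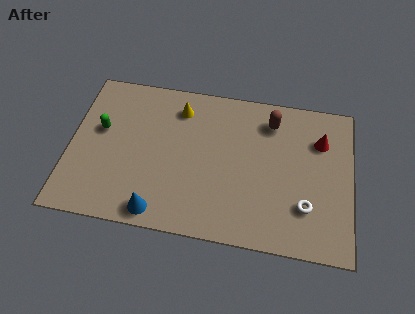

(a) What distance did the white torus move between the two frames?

1.7

From (7.8, 1.6) to (9.5, 2.0), the white torus covered √(1.7² + 0.4²) ≈ 1.7 units.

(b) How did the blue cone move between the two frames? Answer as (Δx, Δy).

(-2.1, -2.3)

From the two frames, the blue cone sits at roughly (5.8, 3.1) before and (3.7, 0.8) after.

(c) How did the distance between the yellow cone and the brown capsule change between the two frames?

-3.7

The distance was about 7.4 in the first image and 3.7 in the second, so they moved 3.7 units closer together.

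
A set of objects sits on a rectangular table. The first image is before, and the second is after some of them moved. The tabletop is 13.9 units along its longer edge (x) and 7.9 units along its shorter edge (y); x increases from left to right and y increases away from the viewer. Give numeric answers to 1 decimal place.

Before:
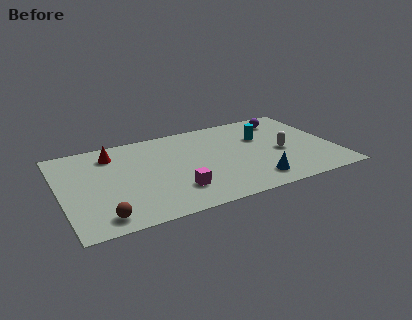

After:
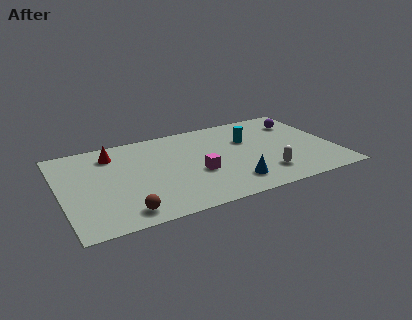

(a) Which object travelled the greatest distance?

the white capsule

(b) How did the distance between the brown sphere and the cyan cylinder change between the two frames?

-1.6

They were about 9.5 units apart before and 7.9 after — 1.6 units closer together.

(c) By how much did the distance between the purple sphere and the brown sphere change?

-0.6

They were about 11.4 units apart before and 10.8 after — 0.6 units closer together.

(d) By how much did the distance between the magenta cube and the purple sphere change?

-1.3

They were about 7.7 units apart before and 6.4 after — 1.3 units closer together.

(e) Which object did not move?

the red cone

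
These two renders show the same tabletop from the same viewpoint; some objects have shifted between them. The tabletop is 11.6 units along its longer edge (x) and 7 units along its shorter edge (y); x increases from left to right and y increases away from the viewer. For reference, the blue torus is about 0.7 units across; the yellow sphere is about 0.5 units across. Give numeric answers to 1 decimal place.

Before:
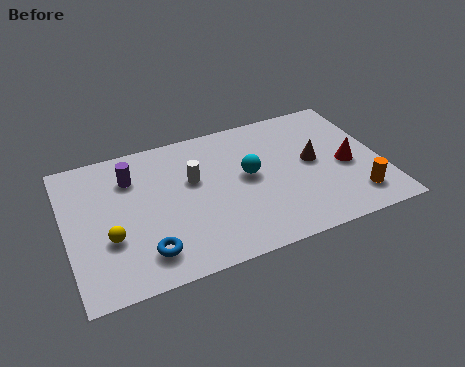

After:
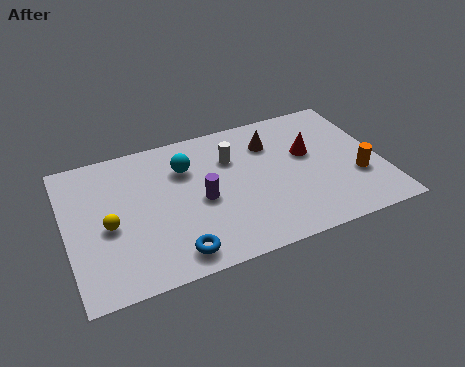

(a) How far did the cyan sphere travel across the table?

2.5

From (6.7, 3.8) to (4.5, 5.0), the cyan sphere covered √(2.2² + 1.2²) ≈ 2.5 units.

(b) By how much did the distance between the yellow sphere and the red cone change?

-1.2

They were about 8.8 units apart before and 7.6 after — 1.2 units closer together.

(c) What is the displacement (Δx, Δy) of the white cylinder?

(1.5, 0.6)

From the two frames, the white cylinder sits at roughly (4.7, 4.3) before and (6.2, 4.9) after.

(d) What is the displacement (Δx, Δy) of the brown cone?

(-1.4, 1.5)

The brown cone was at about (9.1, 3.7) and moved to about (7.7, 5.2).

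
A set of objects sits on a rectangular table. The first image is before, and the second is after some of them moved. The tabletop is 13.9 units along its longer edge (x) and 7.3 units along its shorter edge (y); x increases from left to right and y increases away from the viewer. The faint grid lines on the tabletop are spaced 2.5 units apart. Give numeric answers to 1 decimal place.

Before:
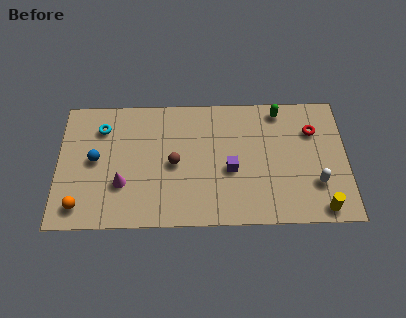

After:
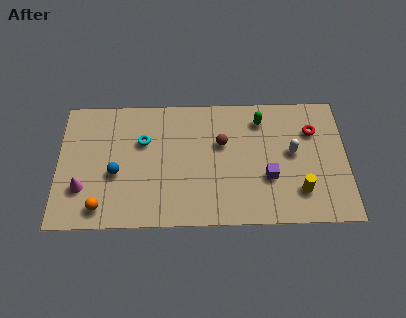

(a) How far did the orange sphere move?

1.0

From (1.1, 1.2) to (2.1, 1.1), the orange sphere covered √(1.0² + 0.1²) ≈ 1.0 units.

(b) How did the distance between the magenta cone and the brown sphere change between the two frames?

+4.4

They were about 2.7 units apart before and 7.1 after — 4.4 units further apart.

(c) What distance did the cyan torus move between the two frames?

2.2

From (2.1, 5.6) to (4.1, 4.8), the cyan torus covered √(2.0² + 0.8²) ≈ 2.2 units.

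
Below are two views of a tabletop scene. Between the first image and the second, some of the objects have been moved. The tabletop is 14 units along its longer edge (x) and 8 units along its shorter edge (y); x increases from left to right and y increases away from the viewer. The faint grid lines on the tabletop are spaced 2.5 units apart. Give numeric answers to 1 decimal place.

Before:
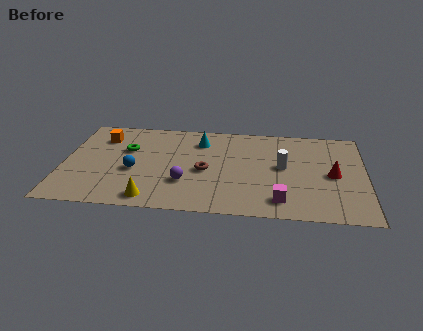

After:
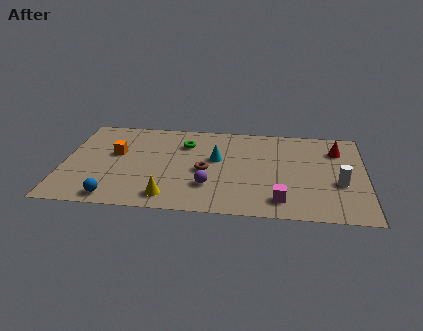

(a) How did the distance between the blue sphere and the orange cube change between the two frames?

+0.6

Before: roughly 3.2 units apart; after: 3.8. That's 0.6 units further apart.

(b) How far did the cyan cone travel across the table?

1.7

The cyan cone was near (6.3, 6.2) before and (7.1, 4.7) after, so it travelled √(0.8² + 1.5²) ≈ 1.7 units.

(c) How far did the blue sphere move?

2.5

The blue sphere moved from about (3.3, 3.3) to (2.5, 0.9), a distance of √(0.8² + 2.4²) ≈ 2.5.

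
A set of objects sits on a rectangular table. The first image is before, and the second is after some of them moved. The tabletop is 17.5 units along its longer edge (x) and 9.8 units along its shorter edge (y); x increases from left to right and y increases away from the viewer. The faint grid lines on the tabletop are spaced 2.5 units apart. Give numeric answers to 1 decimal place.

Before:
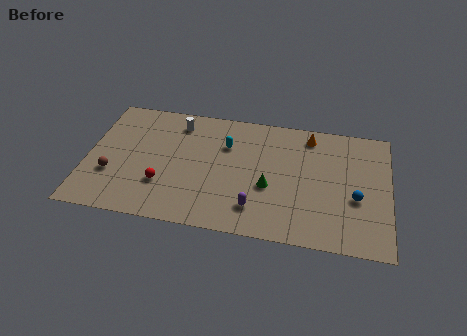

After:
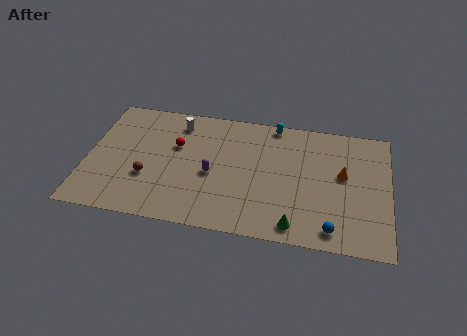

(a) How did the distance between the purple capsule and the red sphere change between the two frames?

-2.6

They were about 5.5 units apart before and 2.9 after — 2.6 units closer together.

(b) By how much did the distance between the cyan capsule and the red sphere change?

+1.1

The distance was about 5.2 in the first image and 6.3 in the second, so they moved 1.1 units further apart.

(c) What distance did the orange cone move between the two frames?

3.4

The orange cone was near (12.8, 8.4) before and (14.8, 5.6) after, so it travelled √(2.0² + 2.8²) ≈ 3.4 units.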